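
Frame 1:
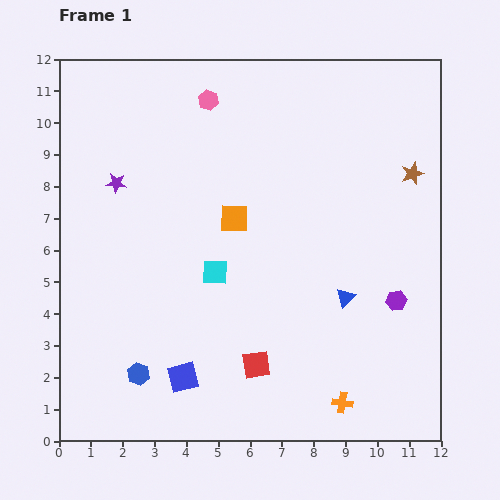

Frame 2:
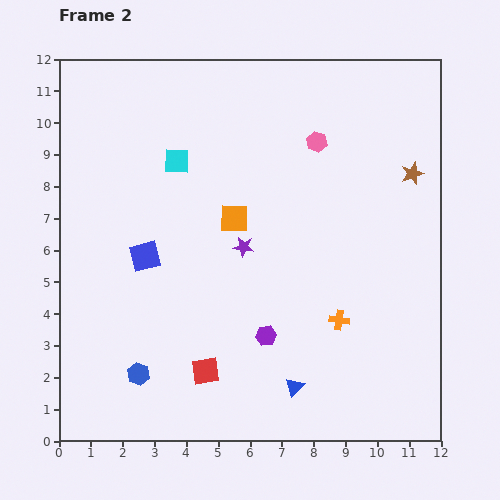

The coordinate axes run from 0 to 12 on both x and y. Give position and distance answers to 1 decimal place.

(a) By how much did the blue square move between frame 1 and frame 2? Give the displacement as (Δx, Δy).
(-1.2, 3.8)

The blue square was at (3.9, 2.0) in frame 1 and (2.7, 5.8) in frame 2.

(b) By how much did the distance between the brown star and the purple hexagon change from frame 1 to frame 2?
+2.9

Distance in frame 1: 4.0. Distance in frame 2: 6.9.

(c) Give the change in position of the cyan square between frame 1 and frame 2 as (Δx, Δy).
(-1.2, 3.5)

The cyan square was at (4.9, 5.3) in frame 1 and (3.7, 8.8) in frame 2.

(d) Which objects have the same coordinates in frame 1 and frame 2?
the orange square, the blue hexagon, the brown star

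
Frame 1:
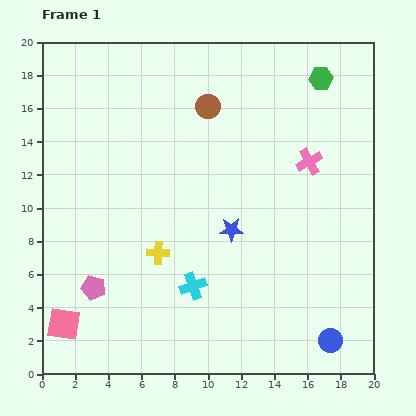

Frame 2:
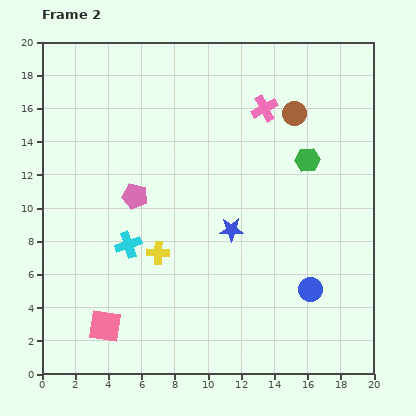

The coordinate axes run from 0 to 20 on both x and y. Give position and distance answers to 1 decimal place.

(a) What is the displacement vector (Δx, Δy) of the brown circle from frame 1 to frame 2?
(5.2, -0.4)

The brown circle was at (10.0, 16.1) in frame 1 and (15.2, 15.7) in frame 2.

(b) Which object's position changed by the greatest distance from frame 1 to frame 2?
the pink pentagon

(moved 6.0; next 5.2)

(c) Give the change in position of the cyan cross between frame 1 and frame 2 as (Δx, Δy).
(-3.9, 2.5)

The cyan cross was at (9.1, 5.3) in frame 1 and (5.2, 7.8) in frame 2.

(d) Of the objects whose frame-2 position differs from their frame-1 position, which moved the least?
the pink square

(moved 2.5)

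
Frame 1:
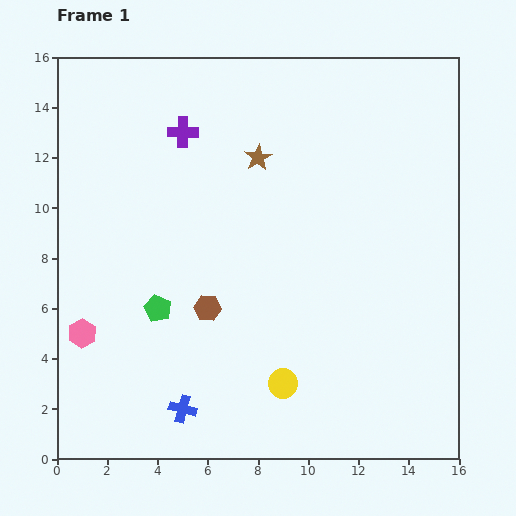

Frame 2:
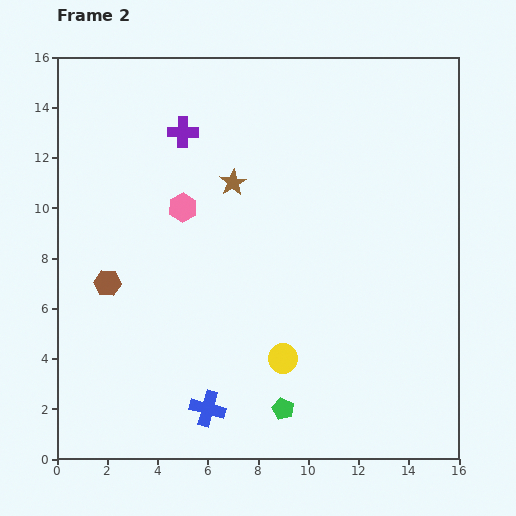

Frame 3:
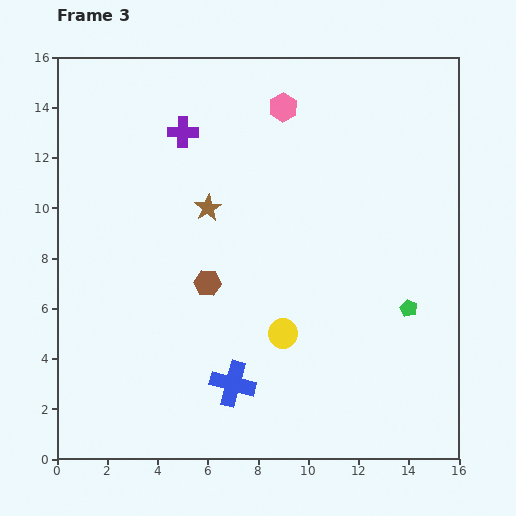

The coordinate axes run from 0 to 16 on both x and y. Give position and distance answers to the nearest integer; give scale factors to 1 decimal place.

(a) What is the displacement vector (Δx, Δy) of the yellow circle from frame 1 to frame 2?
(0, 1)

The yellow circle was at (9, 3) in frame 1 and (9, 4) in frame 2.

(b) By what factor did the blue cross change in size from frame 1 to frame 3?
1.6×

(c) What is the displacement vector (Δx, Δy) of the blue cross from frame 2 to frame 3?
(1, 1)

The blue cross was at (6, 2) in frame 2 and (7, 3) in frame 3.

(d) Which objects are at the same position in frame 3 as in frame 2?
the purple cross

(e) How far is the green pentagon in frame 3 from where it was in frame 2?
6

The green pentagon moved from (9, 2) to (14, 6), a distance of √(5² + 4²) ≈ 6.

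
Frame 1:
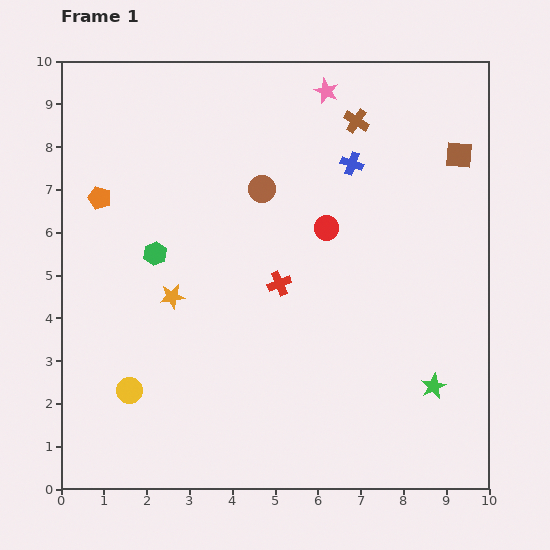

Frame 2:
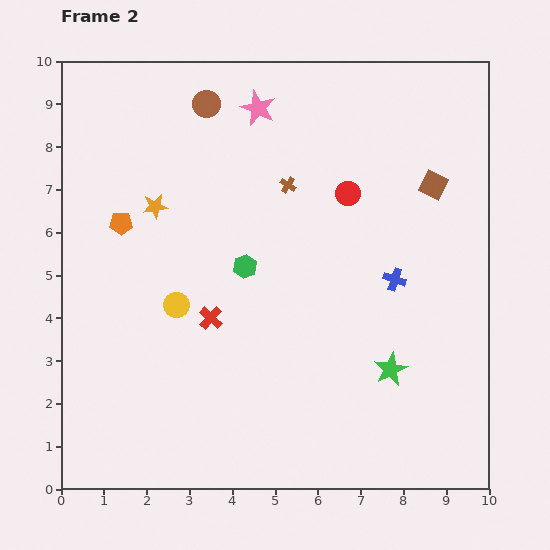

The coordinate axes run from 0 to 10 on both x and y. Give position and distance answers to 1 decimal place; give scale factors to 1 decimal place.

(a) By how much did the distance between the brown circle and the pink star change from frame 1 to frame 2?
-1.5

Distance in frame 1: 2.7. Distance in frame 2: 1.2.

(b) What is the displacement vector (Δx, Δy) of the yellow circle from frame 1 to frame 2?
(1.1, 2.0)

The yellow circle was at (1.6, 2.3) in frame 1 and (2.7, 4.3) in frame 2.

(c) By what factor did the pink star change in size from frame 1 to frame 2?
1.4×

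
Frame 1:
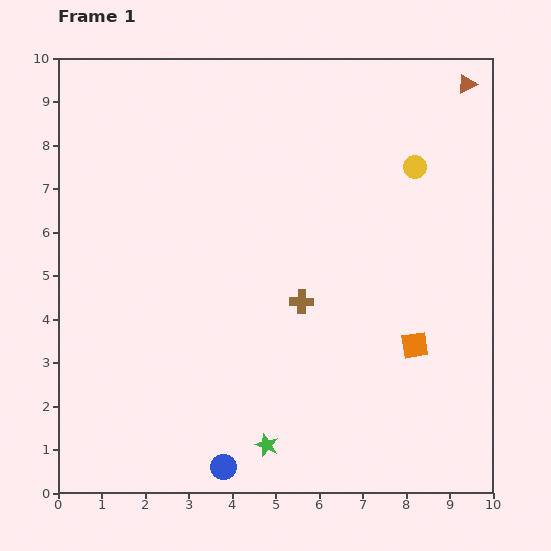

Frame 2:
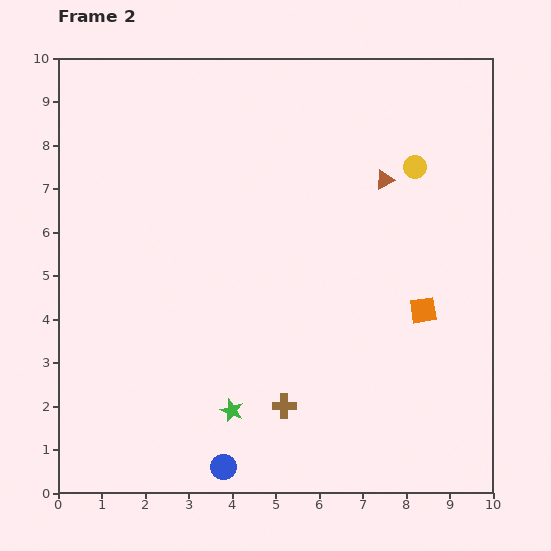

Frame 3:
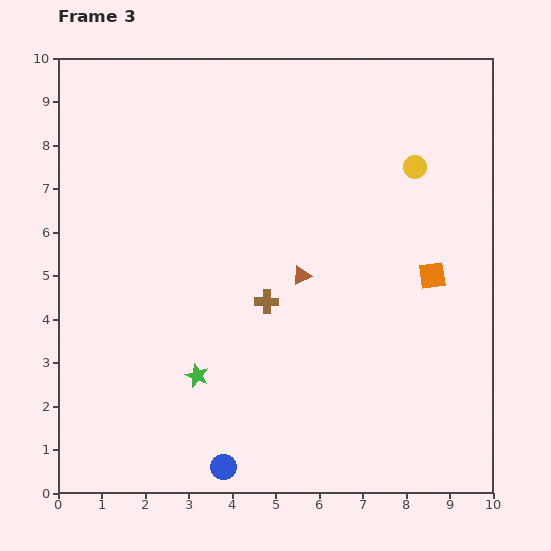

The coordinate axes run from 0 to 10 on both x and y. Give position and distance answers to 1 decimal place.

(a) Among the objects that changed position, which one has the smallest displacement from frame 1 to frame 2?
the orange square

(moved 0.8)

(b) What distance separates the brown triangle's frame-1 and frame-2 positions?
2.9

The brown triangle moved from (9.4, 9.4) to (7.5, 7.2), a distance of √(1.9² + 2.2²) ≈ 2.9.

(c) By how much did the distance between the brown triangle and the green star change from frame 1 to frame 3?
-6.2

Distance in frame 1: 9.5. Distance in frame 3: 3.3.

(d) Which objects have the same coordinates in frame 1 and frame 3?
the blue circle, the yellow circle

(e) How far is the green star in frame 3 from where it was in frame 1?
2.3

The green star moved from (4.8, 1.1) to (3.2, 2.7), a distance of √(1.6² + 1.6²) ≈ 2.3.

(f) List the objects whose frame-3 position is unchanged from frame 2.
the blue circle, the yellow circle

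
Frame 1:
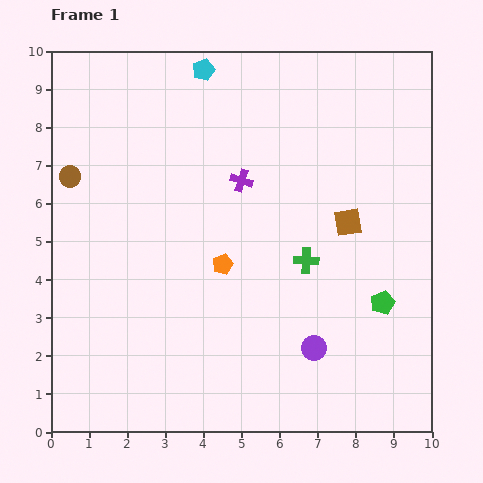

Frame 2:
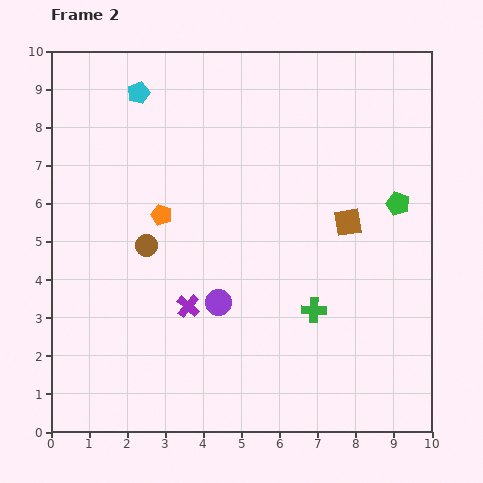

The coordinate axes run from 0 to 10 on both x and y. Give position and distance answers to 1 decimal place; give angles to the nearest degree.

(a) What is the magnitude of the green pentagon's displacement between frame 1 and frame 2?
2.6

The green pentagon moved from (8.7, 3.4) to (9.1, 6.0), a distance of √(0.4² + 2.6²) ≈ 2.6.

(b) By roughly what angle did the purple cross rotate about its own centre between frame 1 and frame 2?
24° clockwise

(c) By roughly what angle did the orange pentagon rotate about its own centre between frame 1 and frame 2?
30° counter-clockwise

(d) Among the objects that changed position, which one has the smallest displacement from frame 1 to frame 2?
the green cross

(moved 1.3)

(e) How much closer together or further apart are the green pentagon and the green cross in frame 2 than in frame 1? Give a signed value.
+1.3

Distance in frame 1: 2.3. Distance in frame 2: 3.6.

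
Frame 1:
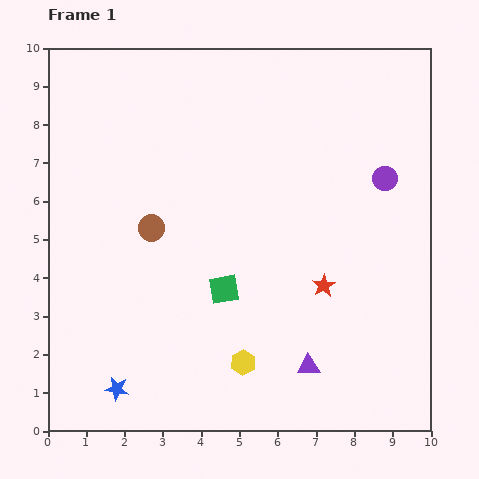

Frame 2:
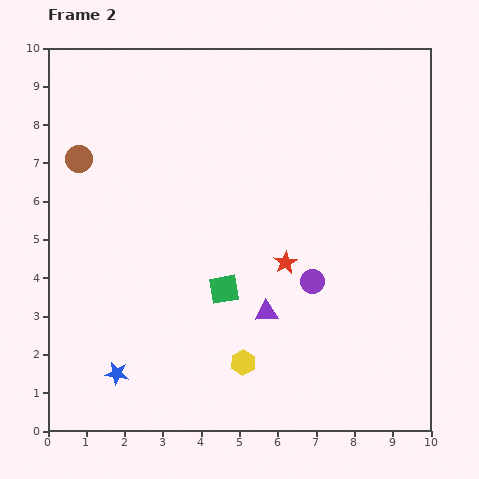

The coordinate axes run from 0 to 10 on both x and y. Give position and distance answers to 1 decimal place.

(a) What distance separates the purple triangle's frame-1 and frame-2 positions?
1.8

The purple triangle moved from (6.8, 1.7) to (5.7, 3.1), a distance of √(1.1² + 1.4²) ≈ 1.8.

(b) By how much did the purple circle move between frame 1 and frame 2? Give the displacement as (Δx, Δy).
(-1.9, -2.7)

The purple circle was at (8.8, 6.6) in frame 1 and (6.9, 3.9) in frame 2.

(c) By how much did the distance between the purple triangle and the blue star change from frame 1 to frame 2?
-0.8

Distance in frame 1: 5.0. Distance in frame 2: 4.2.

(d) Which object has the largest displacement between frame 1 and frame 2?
the purple circle

(moved 3.3; next 2.6)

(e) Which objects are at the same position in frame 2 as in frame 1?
the yellow hexagon, the green square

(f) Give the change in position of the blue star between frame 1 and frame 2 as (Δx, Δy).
(0.0, 0.4)

The blue star was at (1.8, 1.1) in frame 1 and (1.8, 1.5) in frame 2.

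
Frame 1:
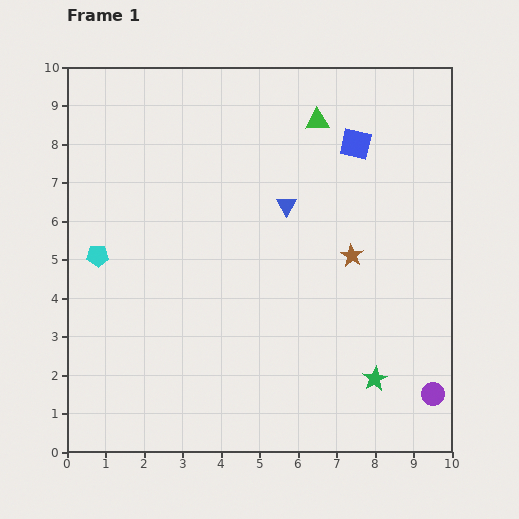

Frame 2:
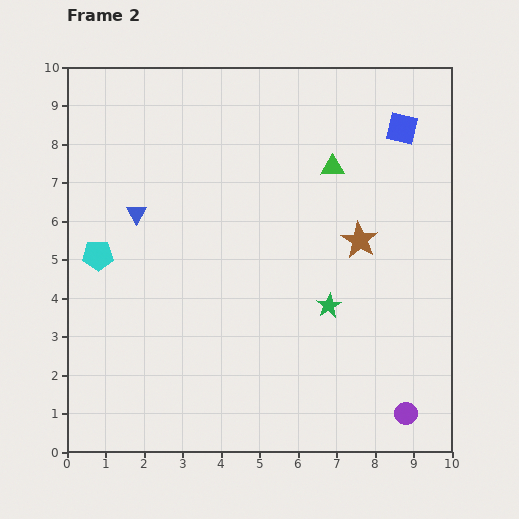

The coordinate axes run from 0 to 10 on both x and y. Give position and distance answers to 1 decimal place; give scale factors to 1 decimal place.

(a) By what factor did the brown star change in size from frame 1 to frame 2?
1.6×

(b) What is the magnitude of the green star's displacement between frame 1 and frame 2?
2.2

The green star moved from (8.0, 1.9) to (6.8, 3.8), a distance of √(1.2² + 1.9²) ≈ 2.2.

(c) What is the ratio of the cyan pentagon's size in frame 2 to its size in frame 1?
1.4×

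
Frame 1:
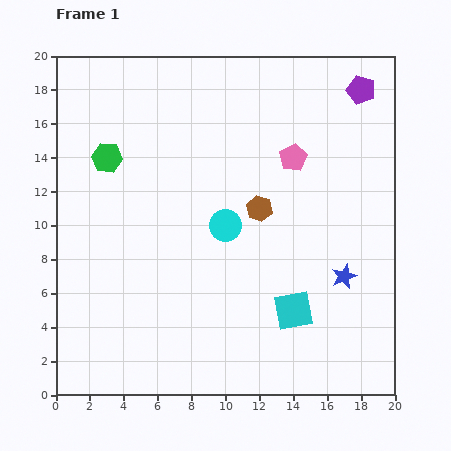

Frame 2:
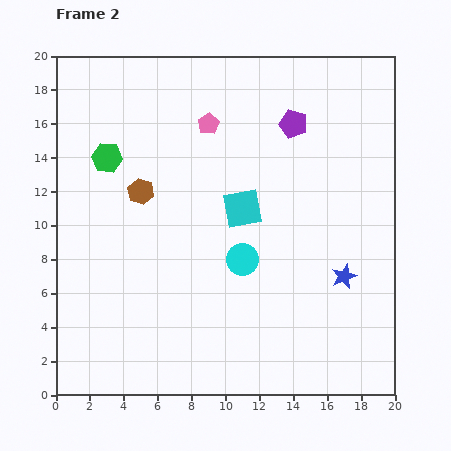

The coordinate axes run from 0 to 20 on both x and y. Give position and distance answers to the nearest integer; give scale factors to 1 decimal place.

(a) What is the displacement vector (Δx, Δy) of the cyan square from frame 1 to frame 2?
(-3, 6)

The cyan square was at (14, 5) in frame 1 and (11, 11) in frame 2.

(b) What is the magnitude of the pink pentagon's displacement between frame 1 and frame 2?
5

The pink pentagon moved from (14, 14) to (9, 16), a distance of √(5² + 2²) ≈ 5.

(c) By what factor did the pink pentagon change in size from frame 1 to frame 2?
0.8×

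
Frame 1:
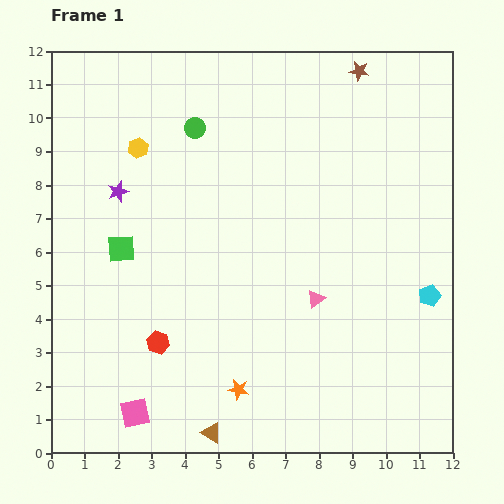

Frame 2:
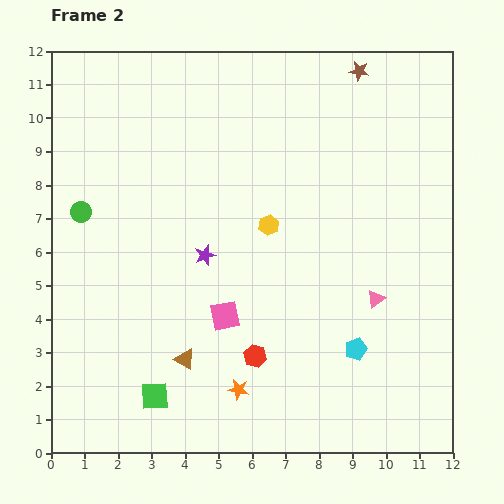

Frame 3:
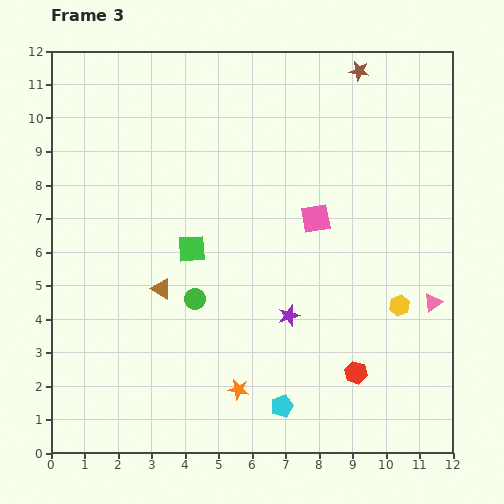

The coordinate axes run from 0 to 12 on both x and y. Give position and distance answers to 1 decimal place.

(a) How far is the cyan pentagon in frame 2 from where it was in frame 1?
2.7

The cyan pentagon moved from (11.3, 4.7) to (9.1, 3.1), a distance of √(2.2² + 1.6²) ≈ 2.7.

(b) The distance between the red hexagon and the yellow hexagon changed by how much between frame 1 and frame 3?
-3.4

Distance in frame 1: 5.8. Distance in frame 3: 2.4.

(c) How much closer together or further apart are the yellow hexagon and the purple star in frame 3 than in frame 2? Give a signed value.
+1.2

Distance in frame 2: 2.1. Distance in frame 3: 3.3.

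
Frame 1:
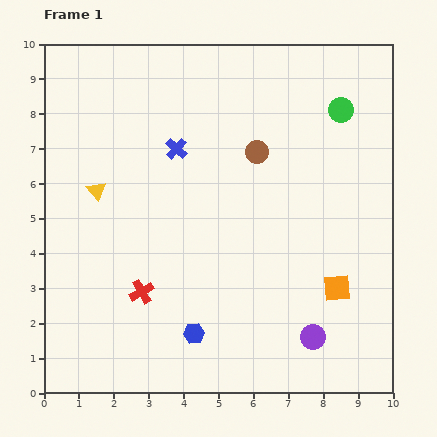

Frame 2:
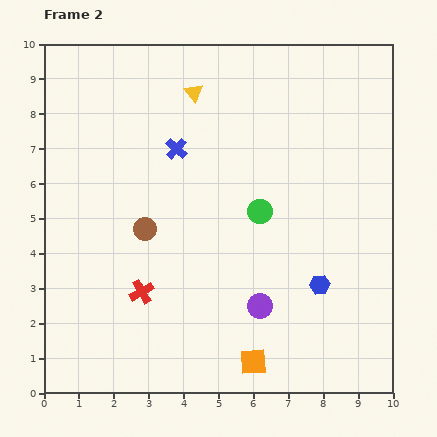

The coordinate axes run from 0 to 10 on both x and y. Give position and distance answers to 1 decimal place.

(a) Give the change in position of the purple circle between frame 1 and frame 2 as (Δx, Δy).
(-1.5, 0.9)

The purple circle was at (7.7, 1.6) in frame 1 and (6.2, 2.5) in frame 2.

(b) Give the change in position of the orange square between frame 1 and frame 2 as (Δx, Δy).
(-2.4, -2.1)

The orange square was at (8.4, 3.0) in frame 1 and (6.0, 0.9) in frame 2.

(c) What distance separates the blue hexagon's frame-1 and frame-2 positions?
3.9

The blue hexagon moved from (4.3, 1.7) to (7.9, 3.1), a distance of √(3.6² + 1.4²) ≈ 3.9.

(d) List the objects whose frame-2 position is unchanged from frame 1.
the red cross, the blue cross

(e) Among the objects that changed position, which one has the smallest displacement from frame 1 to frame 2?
the purple circle

(moved 1.7)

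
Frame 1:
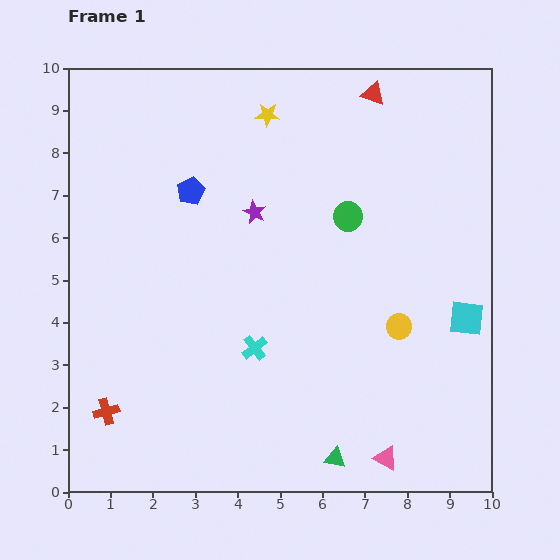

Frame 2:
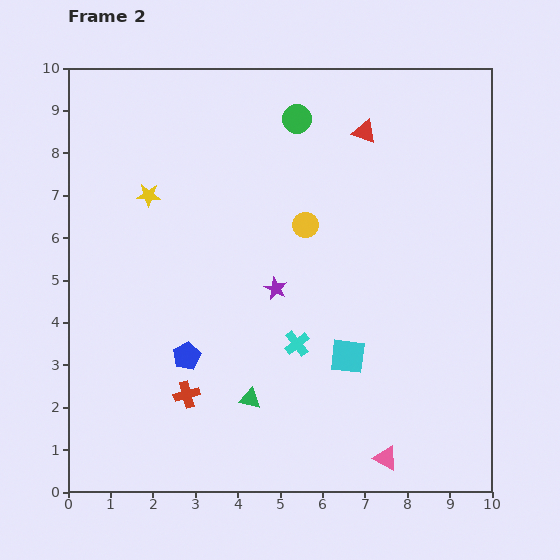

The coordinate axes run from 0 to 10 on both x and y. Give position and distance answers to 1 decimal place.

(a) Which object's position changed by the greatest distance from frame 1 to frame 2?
the blue pentagon

(moved 3.9; next 3.4)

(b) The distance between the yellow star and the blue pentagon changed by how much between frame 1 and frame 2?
+1.4

Distance in frame 1: 2.5. Distance in frame 2: 3.9.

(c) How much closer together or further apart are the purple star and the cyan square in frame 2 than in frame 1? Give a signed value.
-3.3

Distance in frame 1: 5.6. Distance in frame 2: 2.3.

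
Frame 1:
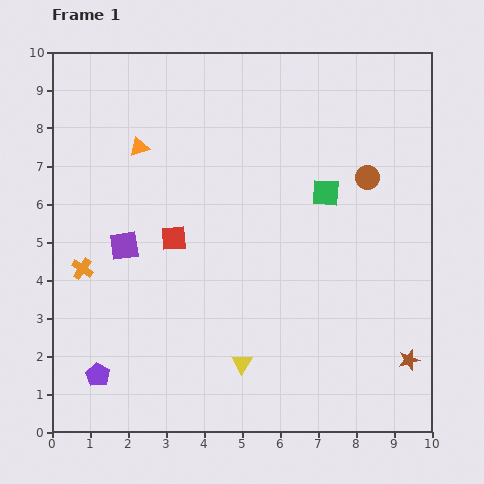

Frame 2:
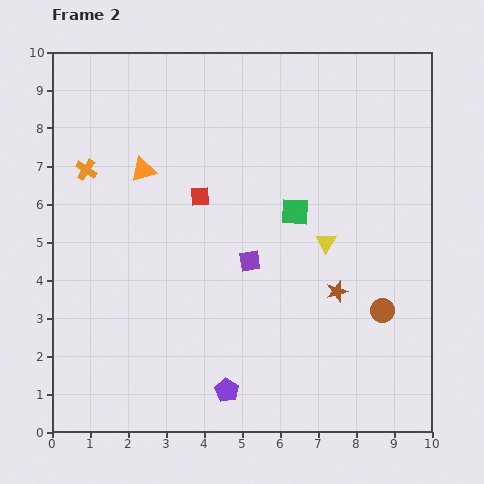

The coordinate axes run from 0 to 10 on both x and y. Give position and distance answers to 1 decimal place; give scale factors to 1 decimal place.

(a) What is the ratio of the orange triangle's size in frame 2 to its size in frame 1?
1.3×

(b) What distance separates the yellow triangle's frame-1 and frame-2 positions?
3.9

The yellow triangle moved from (5.0, 1.8) to (7.2, 5.0), a distance of √(2.2² + 3.2²) ≈ 3.9.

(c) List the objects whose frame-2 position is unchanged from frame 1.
none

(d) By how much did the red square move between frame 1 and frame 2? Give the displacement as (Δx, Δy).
(0.7, 1.1)

The red square was at (3.2, 5.1) in frame 1 and (3.9, 6.2) in frame 2.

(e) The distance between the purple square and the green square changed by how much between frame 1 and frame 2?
-3.7

Distance in frame 1: 5.5. Distance in frame 2: 1.8.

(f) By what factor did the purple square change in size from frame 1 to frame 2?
0.7×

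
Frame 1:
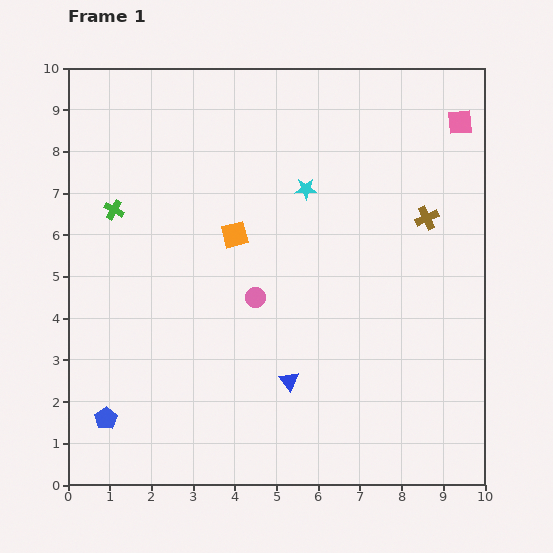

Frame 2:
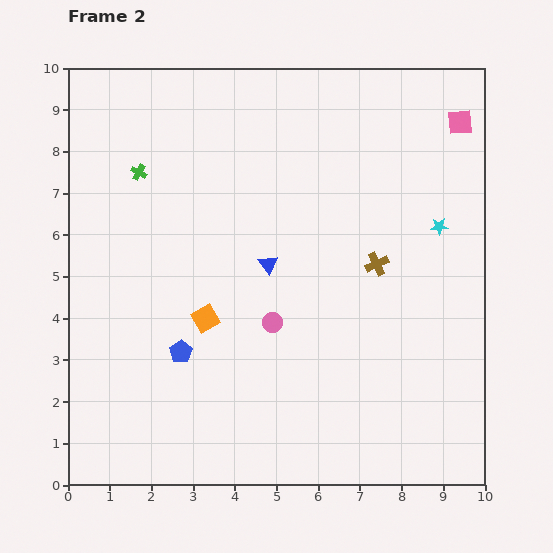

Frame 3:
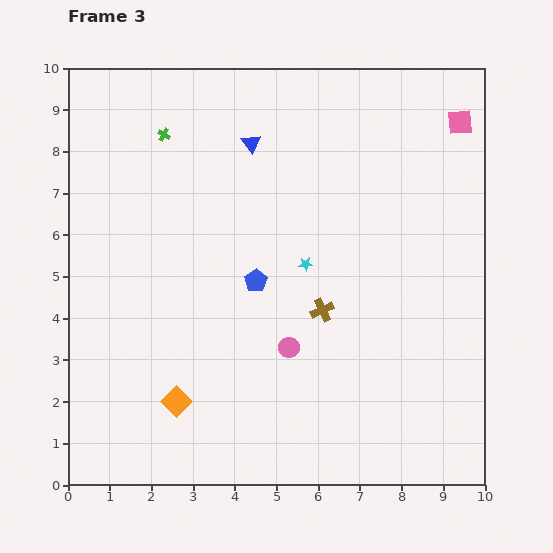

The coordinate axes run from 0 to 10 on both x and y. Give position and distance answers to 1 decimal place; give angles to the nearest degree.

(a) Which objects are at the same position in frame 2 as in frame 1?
the pink square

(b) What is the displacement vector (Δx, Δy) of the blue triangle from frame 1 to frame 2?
(-0.5, 2.8)

The blue triangle was at (5.3, 2.5) in frame 1 and (4.8, 5.3) in frame 2.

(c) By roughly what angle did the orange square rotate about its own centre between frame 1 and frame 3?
31° counter-clockwise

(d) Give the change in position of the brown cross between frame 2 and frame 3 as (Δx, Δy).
(-1.3, -1.1)

The brown cross was at (7.4, 5.3) in frame 2 and (6.1, 4.2) in frame 3.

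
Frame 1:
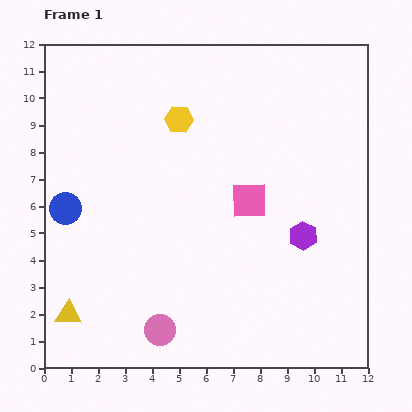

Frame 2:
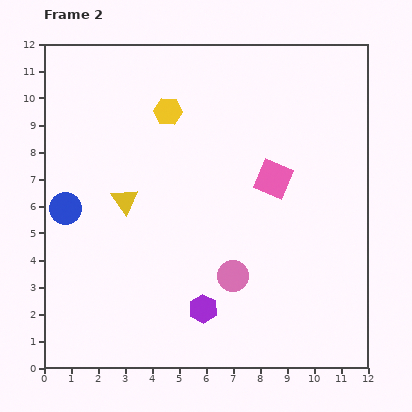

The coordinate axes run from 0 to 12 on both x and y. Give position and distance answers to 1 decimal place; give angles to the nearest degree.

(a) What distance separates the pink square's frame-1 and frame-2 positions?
1.2

The pink square moved from (7.6, 6.2) to (8.5, 7.0), a distance of √(0.9² + 0.8²) ≈ 1.2.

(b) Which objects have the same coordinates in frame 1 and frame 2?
the blue circle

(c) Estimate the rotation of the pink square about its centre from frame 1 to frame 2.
24° clockwise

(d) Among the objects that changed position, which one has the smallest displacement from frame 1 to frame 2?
the yellow hexagon

(moved 0.5)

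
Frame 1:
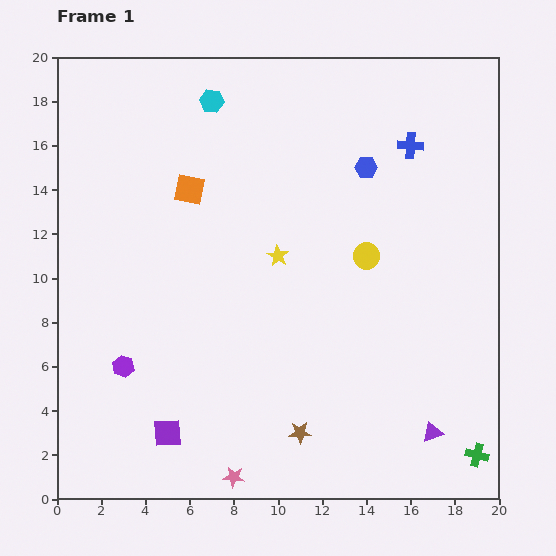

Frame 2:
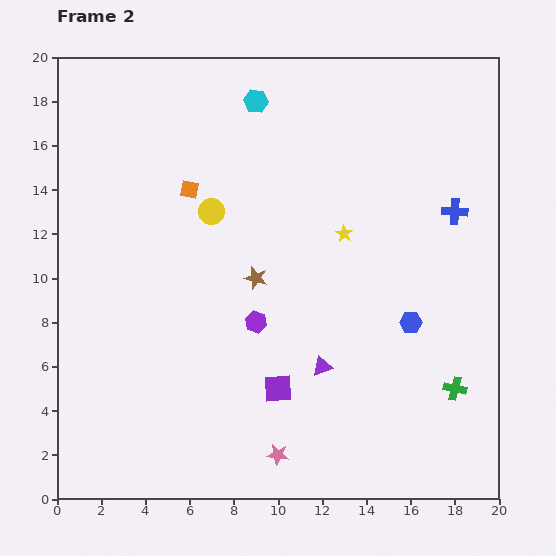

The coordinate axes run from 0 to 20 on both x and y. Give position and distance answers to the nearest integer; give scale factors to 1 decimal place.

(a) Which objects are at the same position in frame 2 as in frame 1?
the orange square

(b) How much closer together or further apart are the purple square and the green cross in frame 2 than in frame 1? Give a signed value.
-6

Distance in frame 1: 14. Distance in frame 2: 8.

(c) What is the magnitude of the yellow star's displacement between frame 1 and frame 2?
3

The yellow star moved from (10, 11) to (13, 12), a distance of √(3² + 1²) ≈ 3.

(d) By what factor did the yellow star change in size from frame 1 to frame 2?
0.8×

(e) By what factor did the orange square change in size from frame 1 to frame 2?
0.6×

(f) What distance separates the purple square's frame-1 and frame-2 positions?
5

The purple square moved from (5, 3) to (10, 5), a distance of √(5² + 2²) ≈ 5.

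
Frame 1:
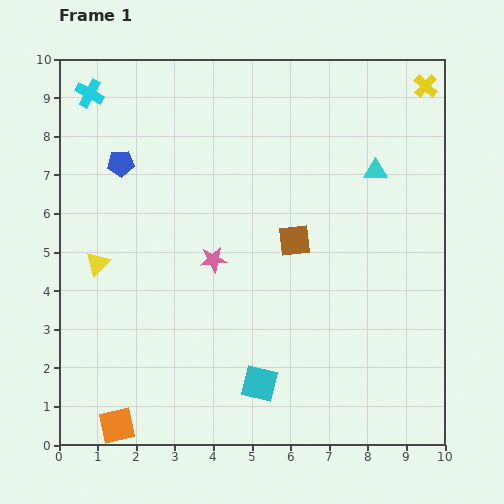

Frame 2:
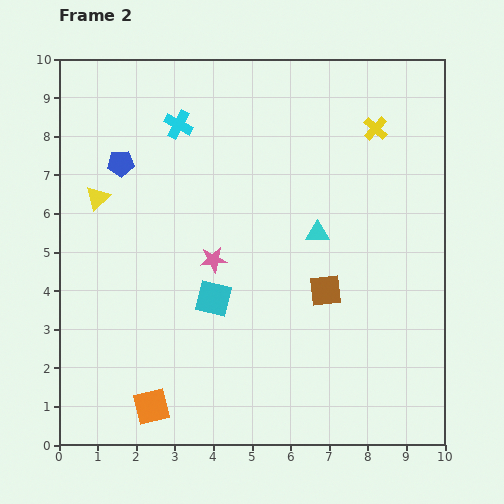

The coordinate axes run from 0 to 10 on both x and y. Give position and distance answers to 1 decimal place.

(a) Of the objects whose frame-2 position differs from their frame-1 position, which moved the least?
the orange square

(moved 1.0)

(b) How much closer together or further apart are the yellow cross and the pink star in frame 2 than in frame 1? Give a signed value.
-1.7

Distance in frame 1: 7.1. Distance in frame 2: 5.4.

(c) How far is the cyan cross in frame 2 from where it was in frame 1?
2.4

The cyan cross moved from (0.8, 9.1) to (3.1, 8.3), a distance of √(2.3² + 0.8²) ≈ 2.4.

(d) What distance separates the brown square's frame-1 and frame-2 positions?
1.5

The brown square moved from (6.1, 5.3) to (6.9, 4.0), a distance of √(0.8² + 1.3²) ≈ 1.5.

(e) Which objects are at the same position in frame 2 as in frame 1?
the blue pentagon, the pink star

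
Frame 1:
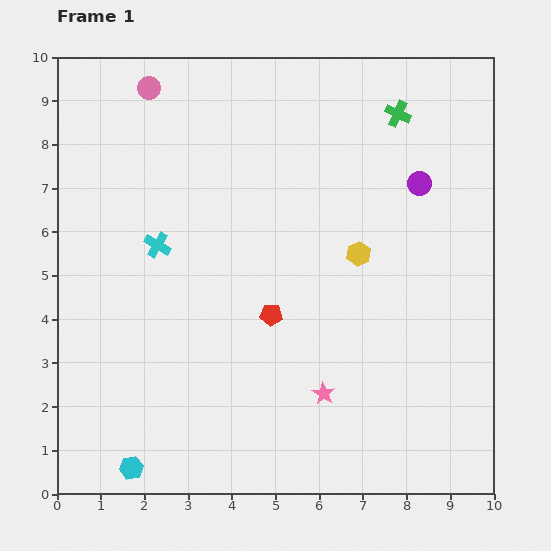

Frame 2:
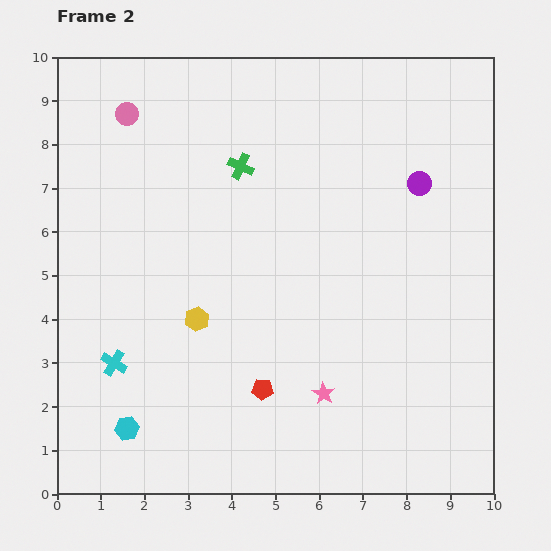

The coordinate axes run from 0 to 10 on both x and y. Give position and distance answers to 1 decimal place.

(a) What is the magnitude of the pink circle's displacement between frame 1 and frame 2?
0.8

The pink circle moved from (2.1, 9.3) to (1.6, 8.7), a distance of √(0.5² + 0.6²) ≈ 0.8.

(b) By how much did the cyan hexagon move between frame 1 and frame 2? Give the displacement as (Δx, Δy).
(-0.1, 0.9)

The cyan hexagon was at (1.7, 0.6) in frame 1 and (1.6, 1.5) in frame 2.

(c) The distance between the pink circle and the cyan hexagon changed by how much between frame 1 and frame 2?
-1.5

Distance in frame 1: 8.7. Distance in frame 2: 7.2.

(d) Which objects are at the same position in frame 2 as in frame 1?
the pink star, the purple circle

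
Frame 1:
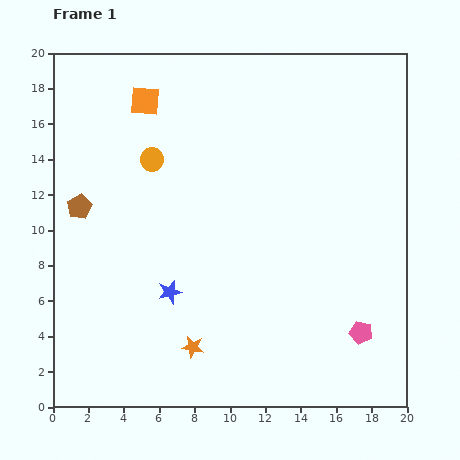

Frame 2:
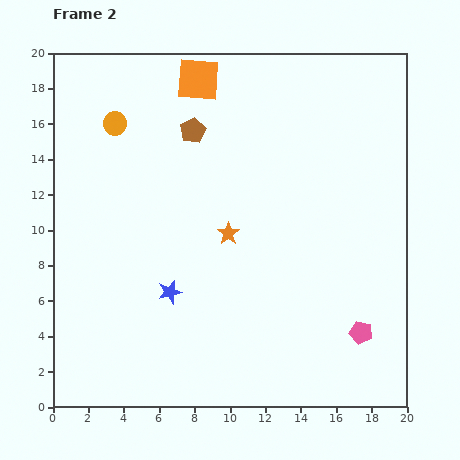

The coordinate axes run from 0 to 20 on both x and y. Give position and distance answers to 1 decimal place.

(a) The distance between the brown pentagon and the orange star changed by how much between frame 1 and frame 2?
-4.1

Distance in frame 1: 10.2. Distance in frame 2: 6.1.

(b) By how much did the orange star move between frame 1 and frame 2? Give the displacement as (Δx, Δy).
(2.0, 6.4)

The orange star was at (7.9, 3.4) in frame 1 and (9.9, 9.8) in frame 2.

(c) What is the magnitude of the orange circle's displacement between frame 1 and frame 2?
2.9

The orange circle moved from (5.6, 14.0) to (3.5, 16.0), a distance of √(2.1² + 2.0²) ≈ 2.9.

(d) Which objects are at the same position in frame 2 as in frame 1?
the blue star, the pink pentagon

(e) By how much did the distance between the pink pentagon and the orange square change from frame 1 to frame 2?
-0.9

Distance in frame 1: 17.9. Distance in frame 2: 17.0.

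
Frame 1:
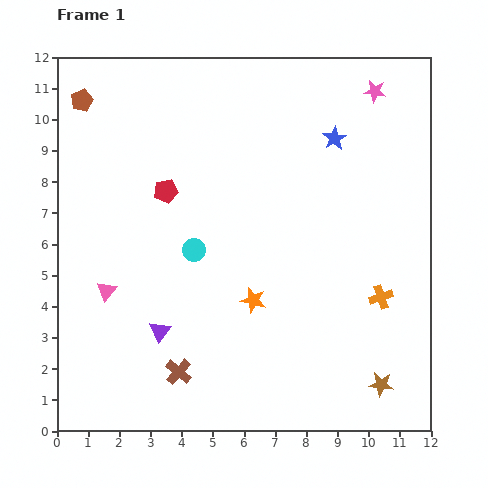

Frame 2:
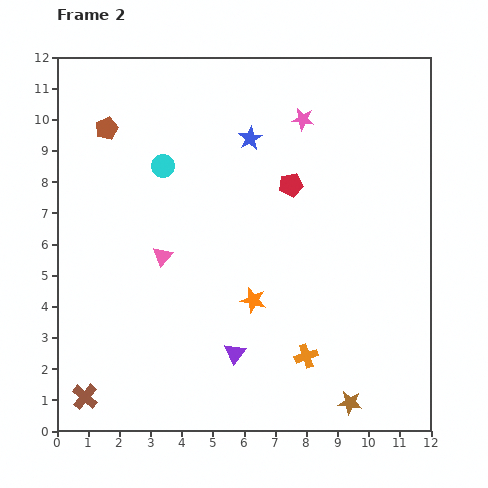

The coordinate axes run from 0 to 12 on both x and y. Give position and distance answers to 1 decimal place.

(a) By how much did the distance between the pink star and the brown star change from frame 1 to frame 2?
-0.2

Distance in frame 1: 9.4. Distance in frame 2: 9.2.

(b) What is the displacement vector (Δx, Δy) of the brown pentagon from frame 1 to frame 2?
(0.8, -0.9)

The brown pentagon was at (0.8, 10.6) in frame 1 and (1.6, 9.7) in frame 2.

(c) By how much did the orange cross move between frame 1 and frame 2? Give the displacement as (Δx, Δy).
(-2.4, -1.9)

The orange cross was at (10.4, 4.3) in frame 1 and (8.0, 2.4) in frame 2.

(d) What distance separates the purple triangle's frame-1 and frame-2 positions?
2.5

The purple triangle moved from (3.3, 3.2) to (5.7, 2.5), a distance of √(2.4² + 0.7²) ≈ 2.5.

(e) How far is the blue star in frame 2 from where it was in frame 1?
2.7

The blue star moved from (8.9, 9.4) to (6.2, 9.4), a distance of √(2.7² + 0.0²) ≈ 2.7.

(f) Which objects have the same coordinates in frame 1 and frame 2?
the orange star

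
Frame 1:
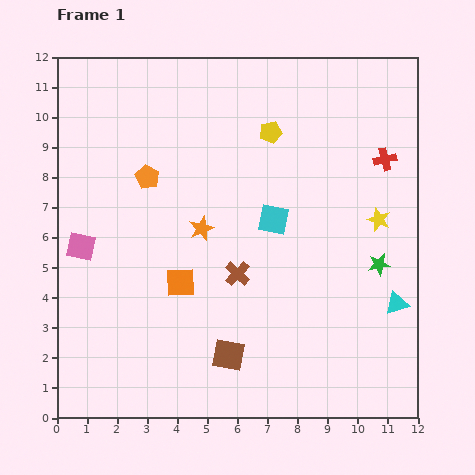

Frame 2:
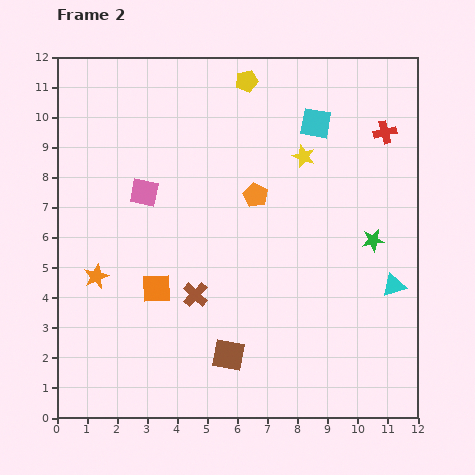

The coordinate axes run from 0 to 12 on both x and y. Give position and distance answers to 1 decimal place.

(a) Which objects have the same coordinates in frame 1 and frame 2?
the brown square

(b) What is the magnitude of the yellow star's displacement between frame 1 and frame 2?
3.3

The yellow star moved from (10.7, 6.6) to (8.2, 8.7), a distance of √(2.5² + 2.1²) ≈ 3.3.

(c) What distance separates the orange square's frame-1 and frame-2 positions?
0.8

The orange square moved from (4.1, 4.5) to (3.3, 4.3), a distance of √(0.8² + 0.2²) ≈ 0.8.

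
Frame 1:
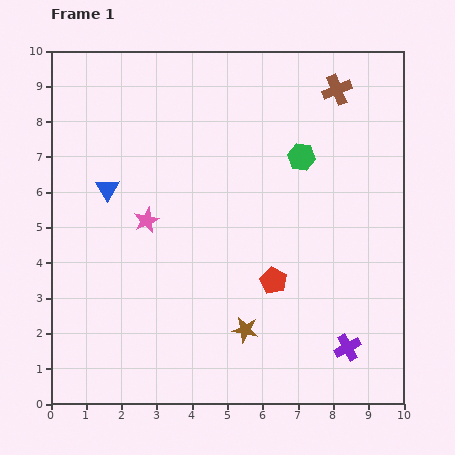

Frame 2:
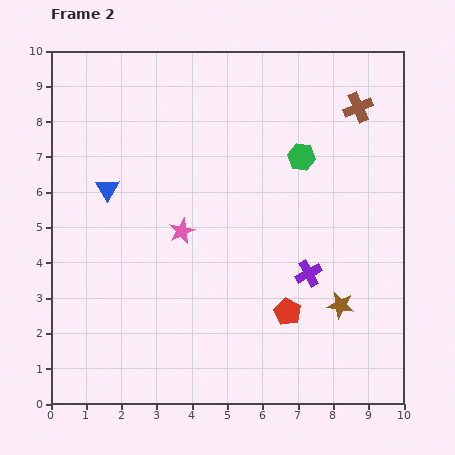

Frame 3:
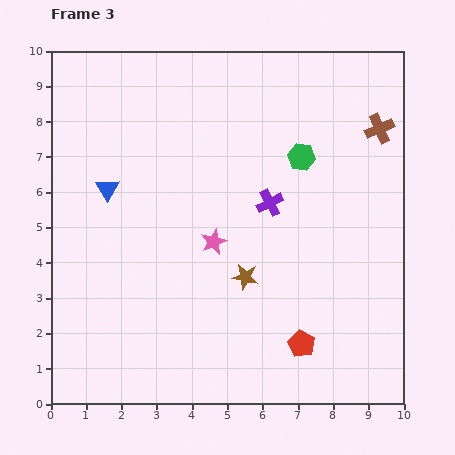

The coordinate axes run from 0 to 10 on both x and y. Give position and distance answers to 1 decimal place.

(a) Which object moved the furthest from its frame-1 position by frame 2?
the brown star

(moved 2.8; next 2.4)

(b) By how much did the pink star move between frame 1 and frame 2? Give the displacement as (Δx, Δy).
(1.0, -0.3)

The pink star was at (2.7, 5.2) in frame 1 and (3.7, 4.9) in frame 2.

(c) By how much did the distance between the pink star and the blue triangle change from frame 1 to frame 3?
+2.0

Distance in frame 1: 1.4. Distance in frame 3: 3.4.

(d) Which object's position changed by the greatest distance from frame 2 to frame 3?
the brown star

(moved 2.8; next 2.3)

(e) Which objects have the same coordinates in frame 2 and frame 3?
the green hexagon, the blue triangle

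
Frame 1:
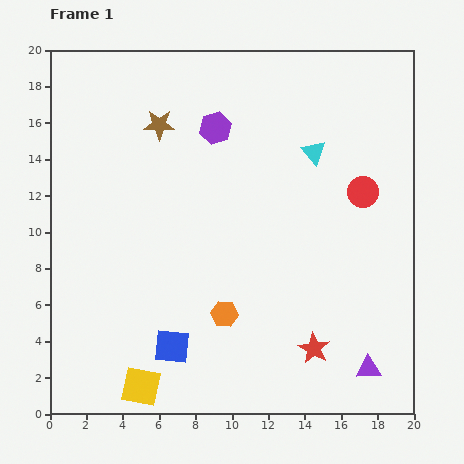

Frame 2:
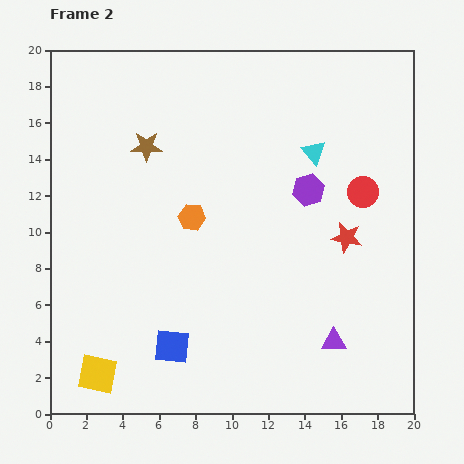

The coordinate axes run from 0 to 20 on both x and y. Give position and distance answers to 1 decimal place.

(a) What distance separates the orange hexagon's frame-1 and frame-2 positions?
5.6

The orange hexagon moved from (9.6, 5.5) to (7.8, 10.8), a distance of √(1.8² + 5.3²) ≈ 5.6.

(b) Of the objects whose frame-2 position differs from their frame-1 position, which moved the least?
the brown star

(moved 1.4)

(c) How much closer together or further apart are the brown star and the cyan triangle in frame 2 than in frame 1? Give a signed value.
+0.6

Distance in frame 1: 8.6. Distance in frame 2: 9.2.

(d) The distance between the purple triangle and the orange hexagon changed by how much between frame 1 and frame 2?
+1.8

Distance in frame 1: 8.5. Distance in frame 2: 10.3.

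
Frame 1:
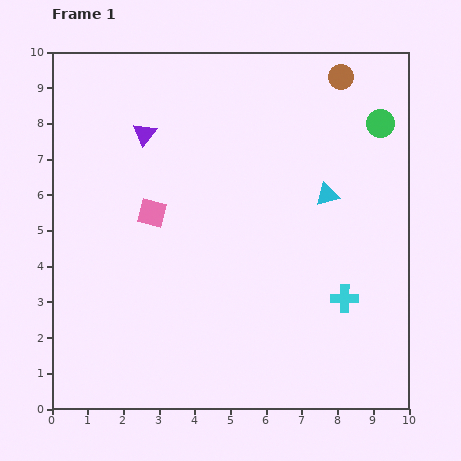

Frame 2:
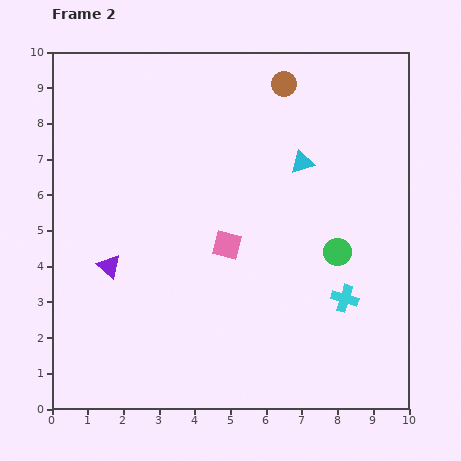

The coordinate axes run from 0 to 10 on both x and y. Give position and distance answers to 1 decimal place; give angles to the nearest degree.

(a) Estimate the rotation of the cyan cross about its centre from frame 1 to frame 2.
17° clockwise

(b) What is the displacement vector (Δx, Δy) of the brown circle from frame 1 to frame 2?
(-1.6, -0.2)

The brown circle was at (8.1, 9.3) in frame 1 and (6.5, 9.1) in frame 2.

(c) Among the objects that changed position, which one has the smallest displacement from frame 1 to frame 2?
the cyan triangle

(moved 1.1)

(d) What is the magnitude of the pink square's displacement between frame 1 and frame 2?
2.3

The pink square moved from (2.8, 5.5) to (4.9, 4.6), a distance of √(2.1² + 0.9²) ≈ 2.3.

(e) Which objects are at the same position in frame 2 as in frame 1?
the cyan cross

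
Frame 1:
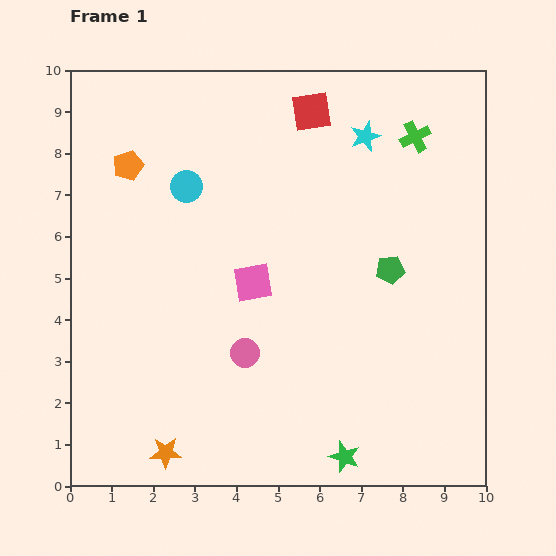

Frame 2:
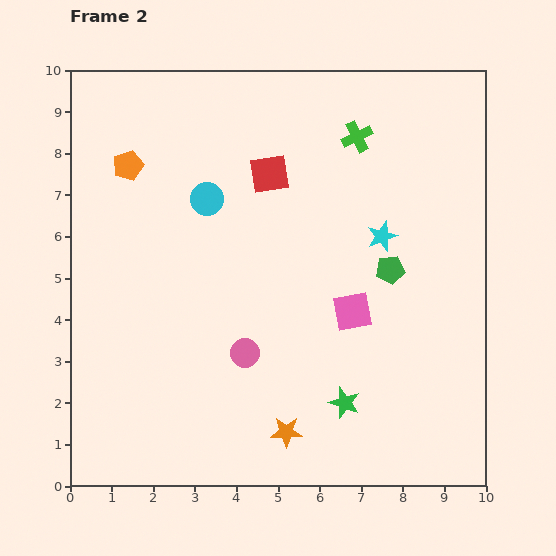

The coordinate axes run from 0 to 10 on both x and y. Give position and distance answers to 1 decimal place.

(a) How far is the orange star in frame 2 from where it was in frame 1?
2.9

The orange star moved from (2.3, 0.8) to (5.2, 1.3), a distance of √(2.9² + 0.5²) ≈ 2.9.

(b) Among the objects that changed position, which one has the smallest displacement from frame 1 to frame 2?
the cyan circle

(moved 0.6)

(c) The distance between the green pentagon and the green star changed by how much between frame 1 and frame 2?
-1.2

Distance in frame 1: 4.6. Distance in frame 2: 3.4.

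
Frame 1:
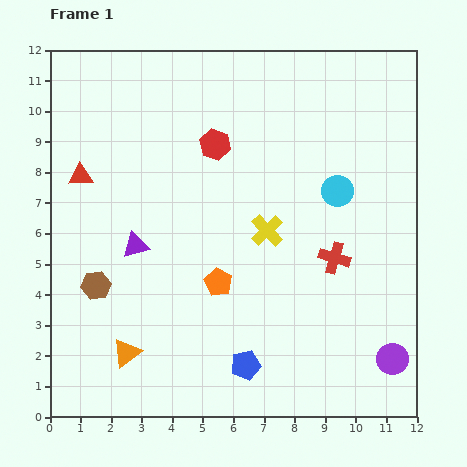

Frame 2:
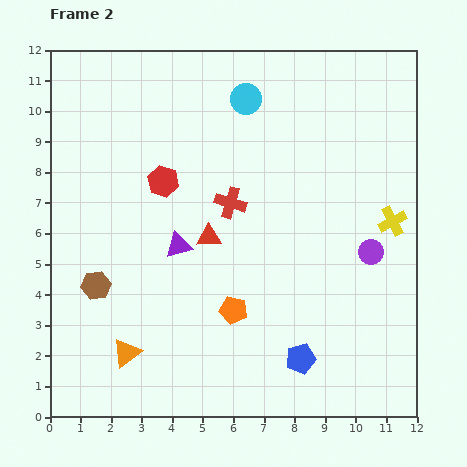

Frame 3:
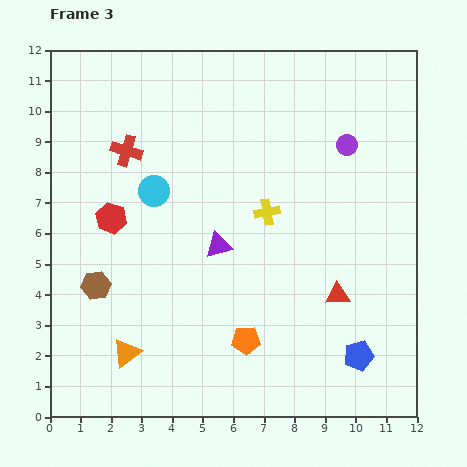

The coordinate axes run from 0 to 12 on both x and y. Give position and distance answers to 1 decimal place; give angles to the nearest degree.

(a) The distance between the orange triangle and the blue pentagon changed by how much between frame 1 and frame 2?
+1.8

Distance in frame 1: 3.9. Distance in frame 2: 5.7.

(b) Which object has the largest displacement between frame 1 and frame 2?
the red triangle

(moved 4.7; next 4.2)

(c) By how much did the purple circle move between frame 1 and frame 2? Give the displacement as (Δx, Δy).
(-0.7, 3.5)

The purple circle was at (11.2, 1.9) in frame 1 and (10.5, 5.4) in frame 2.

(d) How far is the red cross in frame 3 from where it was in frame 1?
7.6

The red cross moved from (9.3, 5.2) to (2.5, 8.7), a distance of √(6.8² + 3.5²) ≈ 7.6.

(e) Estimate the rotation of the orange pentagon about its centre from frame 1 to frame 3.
31° counter-clockwise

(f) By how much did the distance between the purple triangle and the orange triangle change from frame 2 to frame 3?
+0.7

Distance in frame 2: 3.9. Distance in frame 3: 4.6.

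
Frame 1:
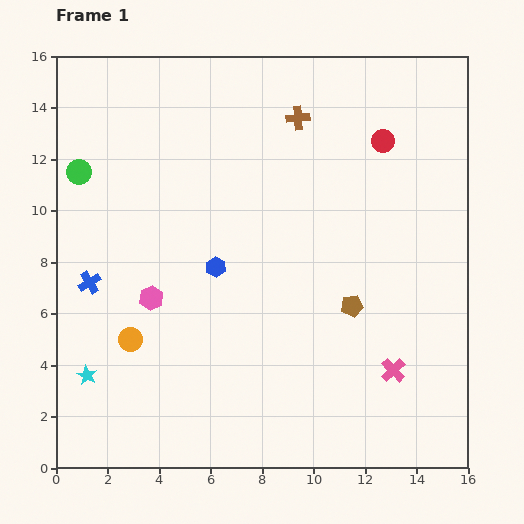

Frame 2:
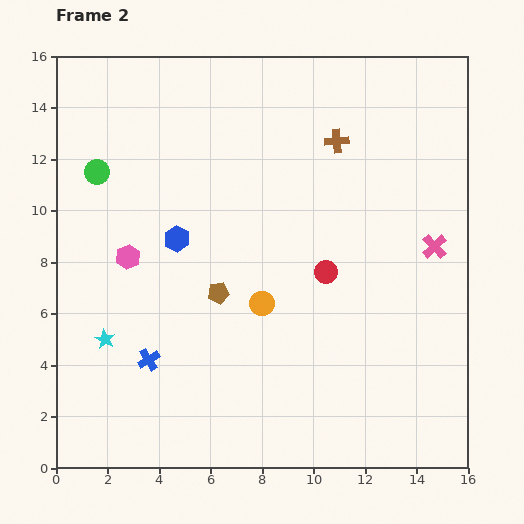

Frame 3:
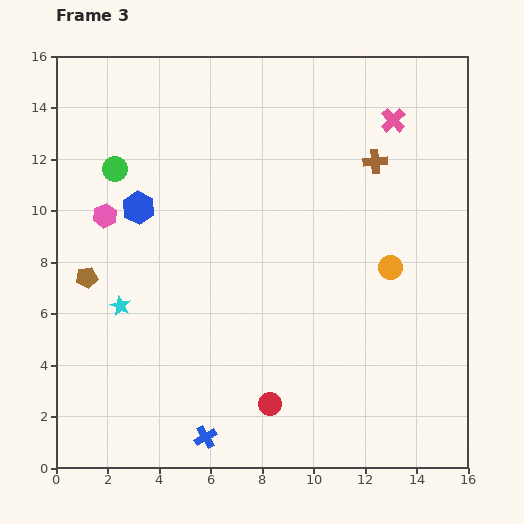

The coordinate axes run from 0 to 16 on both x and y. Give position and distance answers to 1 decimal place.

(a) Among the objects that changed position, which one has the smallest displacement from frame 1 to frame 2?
the green circle

(moved 0.7)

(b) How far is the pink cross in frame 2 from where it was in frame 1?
5.1

The pink cross moved from (13.1, 3.8) to (14.7, 8.6), a distance of √(1.6² + 4.8²) ≈ 5.1.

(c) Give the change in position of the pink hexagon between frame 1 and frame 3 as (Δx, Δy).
(-1.8, 3.2)

The pink hexagon was at (3.7, 6.6) in frame 1 and (1.9, 9.8) in frame 3.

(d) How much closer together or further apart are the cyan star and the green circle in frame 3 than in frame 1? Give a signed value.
-2.6

Distance in frame 1: 7.9. Distance in frame 3: 5.3.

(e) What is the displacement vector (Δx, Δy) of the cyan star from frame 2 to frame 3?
(0.6, 1.3)

The cyan star was at (1.9, 5.0) in frame 2 and (2.5, 6.3) in frame 3.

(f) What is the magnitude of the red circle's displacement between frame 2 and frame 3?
5.6

The red circle moved from (10.5, 7.6) to (8.3, 2.5), a distance of √(2.2² + 5.1²) ≈ 5.6.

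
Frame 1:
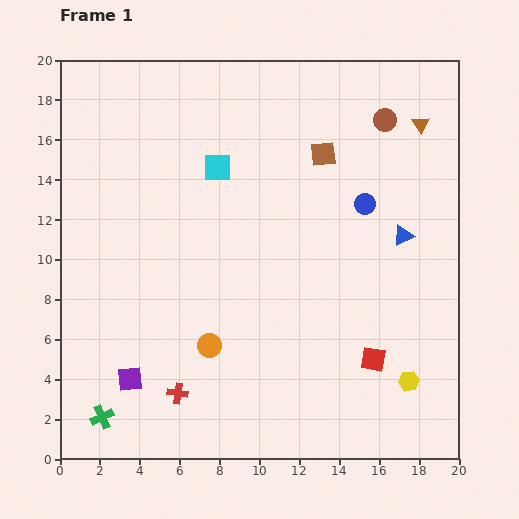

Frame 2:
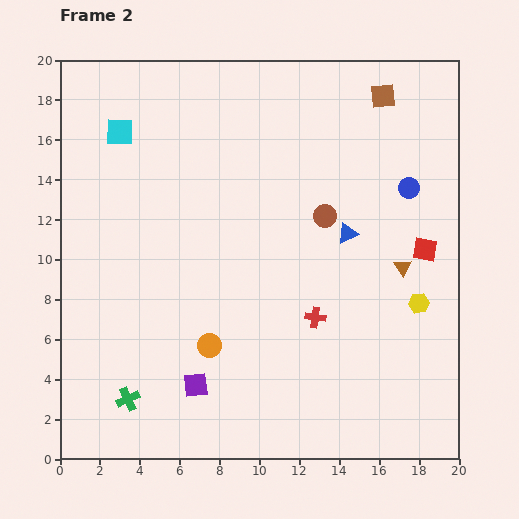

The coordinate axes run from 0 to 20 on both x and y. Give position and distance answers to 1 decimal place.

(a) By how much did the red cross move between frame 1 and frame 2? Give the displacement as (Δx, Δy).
(6.9, 3.8)

The red cross was at (5.9, 3.3) in frame 1 and (12.8, 7.1) in frame 2.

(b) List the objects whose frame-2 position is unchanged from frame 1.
the orange circle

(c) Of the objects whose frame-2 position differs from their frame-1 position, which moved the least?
the green cross

(moved 1.6)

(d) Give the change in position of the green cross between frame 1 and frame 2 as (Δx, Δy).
(1.3, 0.9)

The green cross was at (2.1, 2.1) in frame 1 and (3.4, 3.0) in frame 2.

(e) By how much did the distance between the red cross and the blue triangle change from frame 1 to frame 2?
-9.3

Distance in frame 1: 13.8. Distance in frame 2: 4.5.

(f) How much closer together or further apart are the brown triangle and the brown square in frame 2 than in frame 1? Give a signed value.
+3.6

Distance in frame 1: 5.1. Distance in frame 2: 8.7.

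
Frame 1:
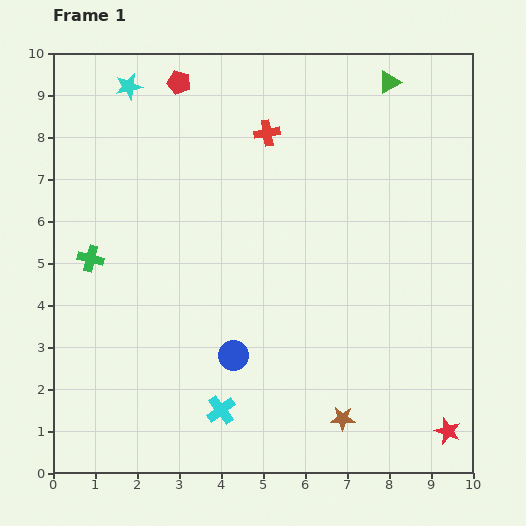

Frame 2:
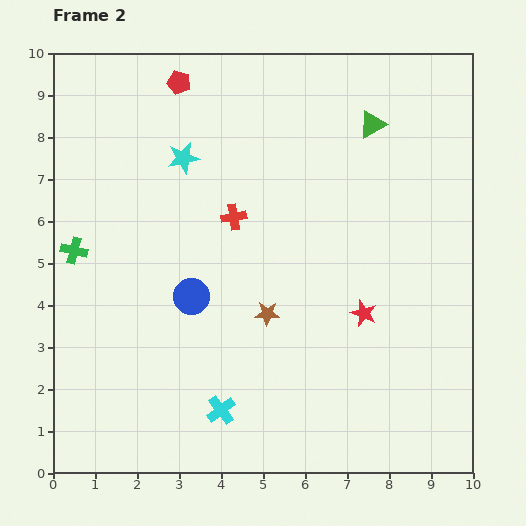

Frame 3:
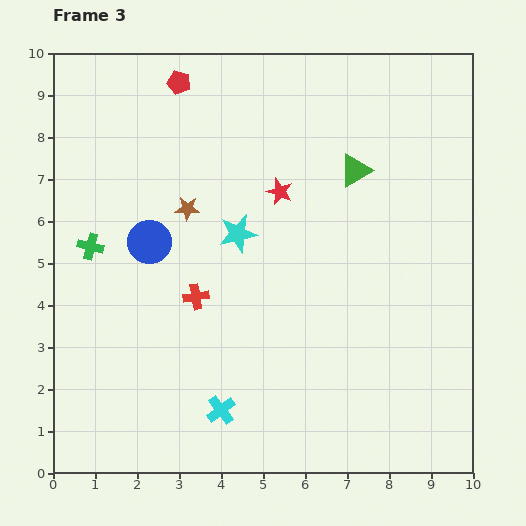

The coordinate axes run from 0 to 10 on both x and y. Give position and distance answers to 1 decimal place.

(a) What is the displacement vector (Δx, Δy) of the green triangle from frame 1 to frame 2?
(-0.4, -1.0)

The green triangle was at (8.0, 9.3) in frame 1 and (7.6, 8.3) in frame 2.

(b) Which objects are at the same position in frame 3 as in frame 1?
the cyan cross, the red pentagon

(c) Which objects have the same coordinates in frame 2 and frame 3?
the cyan cross, the red pentagon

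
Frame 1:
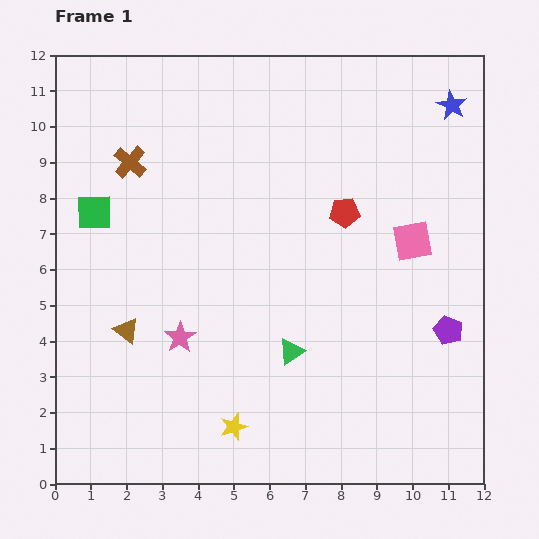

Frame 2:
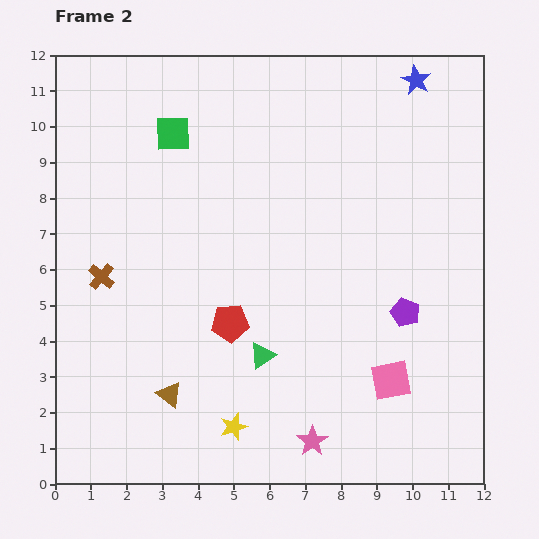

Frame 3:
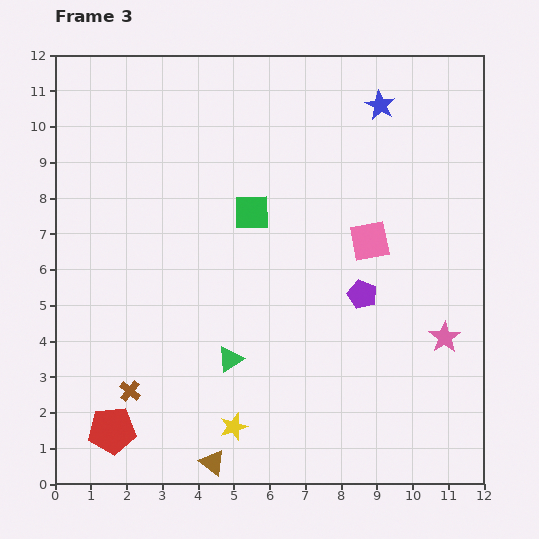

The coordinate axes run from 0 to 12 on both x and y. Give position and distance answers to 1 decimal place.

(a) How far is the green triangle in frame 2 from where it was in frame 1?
0.8

The green triangle moved from (6.6, 3.7) to (5.8, 3.6), a distance of √(0.8² + 0.1²) ≈ 0.8.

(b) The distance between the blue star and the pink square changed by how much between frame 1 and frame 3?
-0.2

Distance in frame 1: 4.0. Distance in frame 3: 3.8.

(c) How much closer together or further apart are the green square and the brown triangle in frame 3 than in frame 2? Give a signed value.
-0.2

Distance in frame 2: 7.3. Distance in frame 3: 7.1.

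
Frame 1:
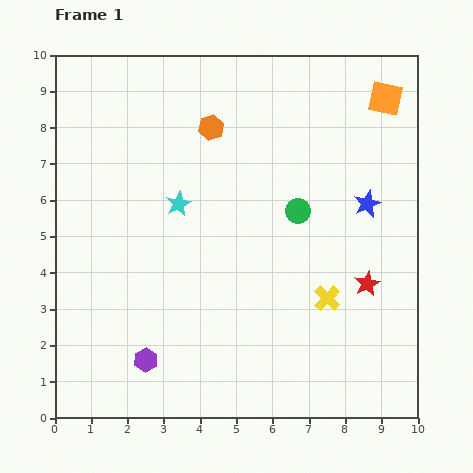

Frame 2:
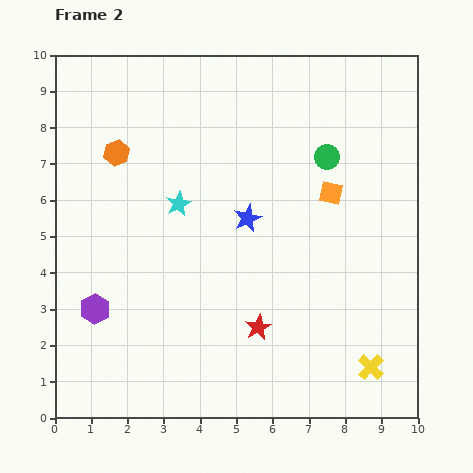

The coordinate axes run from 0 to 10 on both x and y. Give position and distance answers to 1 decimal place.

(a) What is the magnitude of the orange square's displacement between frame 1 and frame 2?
3.0

The orange square moved from (9.1, 8.8) to (7.6, 6.2), a distance of √(1.5² + 2.6²) ≈ 3.0.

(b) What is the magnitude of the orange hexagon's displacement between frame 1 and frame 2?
2.7

The orange hexagon moved from (4.3, 8.0) to (1.7, 7.3), a distance of √(2.6² + 0.7²) ≈ 2.7.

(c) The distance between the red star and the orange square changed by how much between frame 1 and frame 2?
-0.9

Distance in frame 1: 5.1. Distance in frame 2: 4.2.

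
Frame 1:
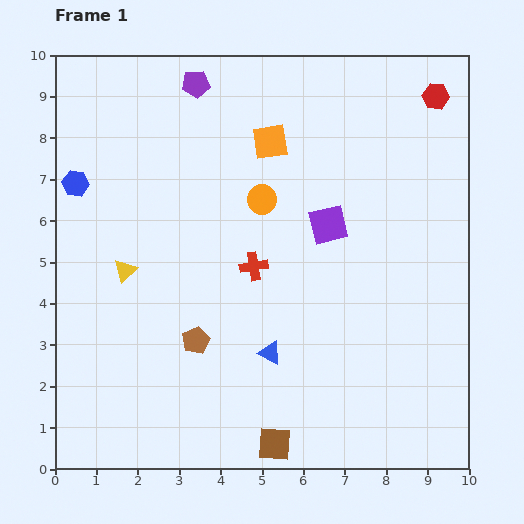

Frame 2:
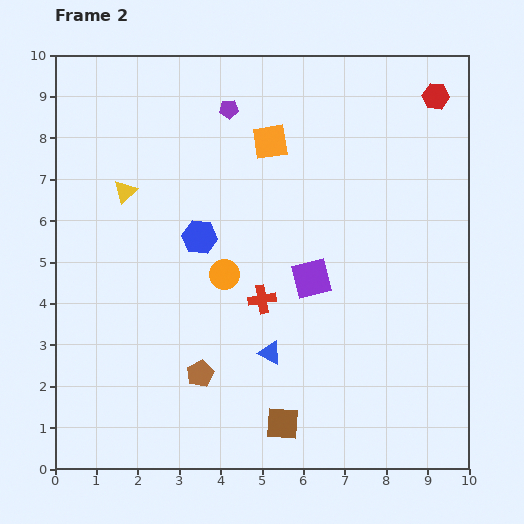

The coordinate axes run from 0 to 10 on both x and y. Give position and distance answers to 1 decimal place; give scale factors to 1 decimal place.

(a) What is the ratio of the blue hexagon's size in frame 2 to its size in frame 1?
1.3×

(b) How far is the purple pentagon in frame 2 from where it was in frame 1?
1.0

The purple pentagon moved from (3.4, 9.3) to (4.2, 8.7), a distance of √(0.8² + 0.6²) ≈ 1.0.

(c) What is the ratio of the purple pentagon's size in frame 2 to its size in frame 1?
0.7×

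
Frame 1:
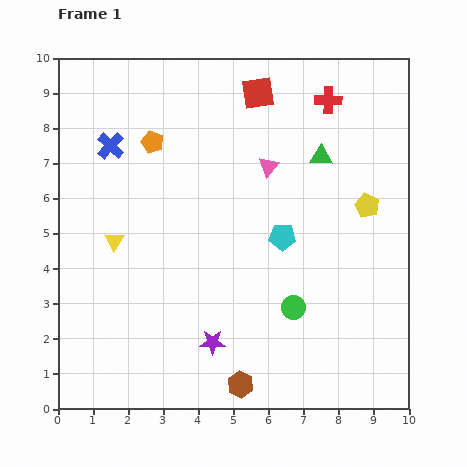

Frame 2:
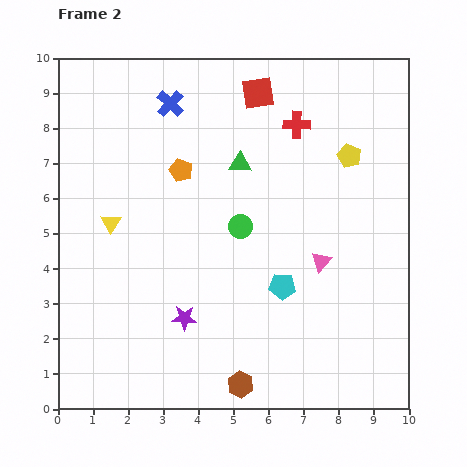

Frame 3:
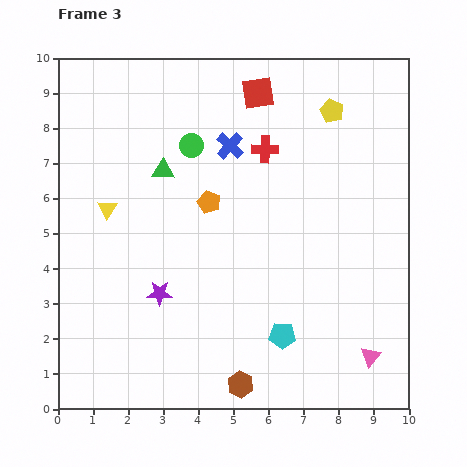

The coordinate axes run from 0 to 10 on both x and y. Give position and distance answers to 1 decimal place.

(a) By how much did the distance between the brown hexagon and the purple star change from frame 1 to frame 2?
+1.1

Distance in frame 1: 1.4. Distance in frame 2: 2.5.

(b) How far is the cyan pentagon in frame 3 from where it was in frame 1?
2.8

The cyan pentagon moved from (6.4, 4.9) to (6.4, 2.1), a distance of √(0.0² + 2.8²) ≈ 2.8.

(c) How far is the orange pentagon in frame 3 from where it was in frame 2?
1.2

The orange pentagon moved from (3.5, 6.8) to (4.3, 5.9), a distance of √(0.8² + 0.9²) ≈ 1.2.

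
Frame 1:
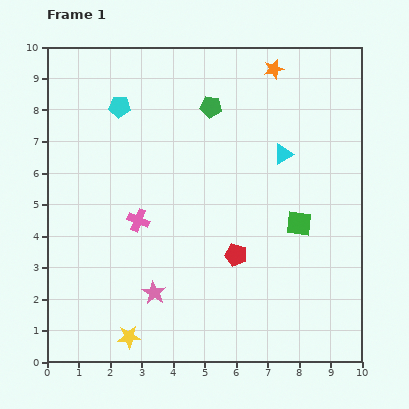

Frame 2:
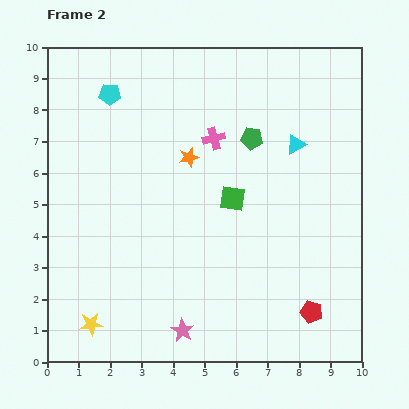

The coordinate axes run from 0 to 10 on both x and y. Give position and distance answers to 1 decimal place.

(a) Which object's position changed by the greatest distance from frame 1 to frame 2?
the orange star

(moved 3.9; next 3.5)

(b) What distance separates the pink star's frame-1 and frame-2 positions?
1.5

The pink star moved from (3.4, 2.2) to (4.3, 1.0), a distance of √(0.9² + 1.2²) ≈ 1.5.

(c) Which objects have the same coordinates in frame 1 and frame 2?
none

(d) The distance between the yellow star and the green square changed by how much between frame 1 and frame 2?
-0.5

Distance in frame 1: 6.5. Distance in frame 2: 6.0.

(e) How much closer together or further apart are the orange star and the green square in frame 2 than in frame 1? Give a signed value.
-3.1

Distance in frame 1: 5.0. Distance in frame 2: 1.9.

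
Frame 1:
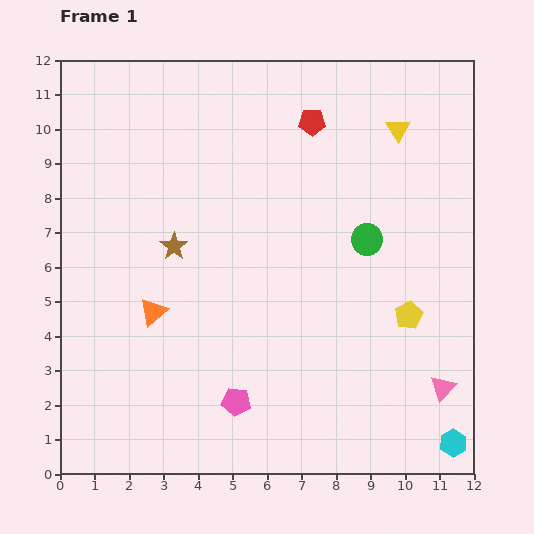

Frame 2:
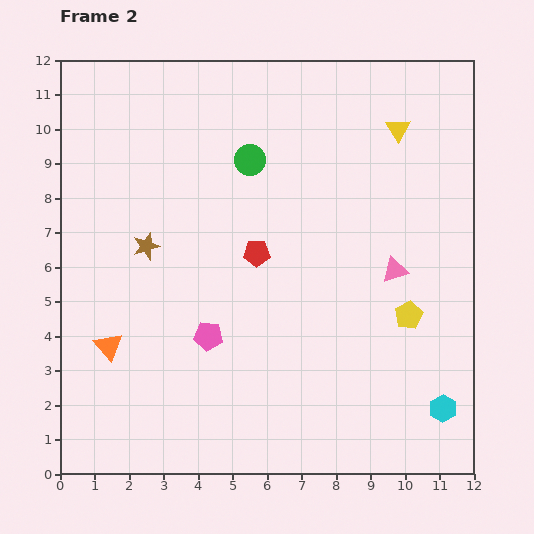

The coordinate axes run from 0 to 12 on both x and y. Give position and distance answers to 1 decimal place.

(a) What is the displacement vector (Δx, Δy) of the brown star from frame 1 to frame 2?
(-0.8, 0.0)

The brown star was at (3.3, 6.6) in frame 1 and (2.5, 6.6) in frame 2.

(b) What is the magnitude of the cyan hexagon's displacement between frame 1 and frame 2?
1.0

The cyan hexagon moved from (11.4, 0.9) to (11.1, 1.9), a distance of √(0.3² + 1.0²) ≈ 1.0.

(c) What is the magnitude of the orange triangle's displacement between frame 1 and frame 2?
1.6

The orange triangle moved from (2.7, 4.7) to (1.4, 3.7), a distance of √(1.3² + 1.0²) ≈ 1.6.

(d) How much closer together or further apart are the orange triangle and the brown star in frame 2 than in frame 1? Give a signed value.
+1.1

Distance in frame 1: 2.0. Distance in frame 2: 3.1.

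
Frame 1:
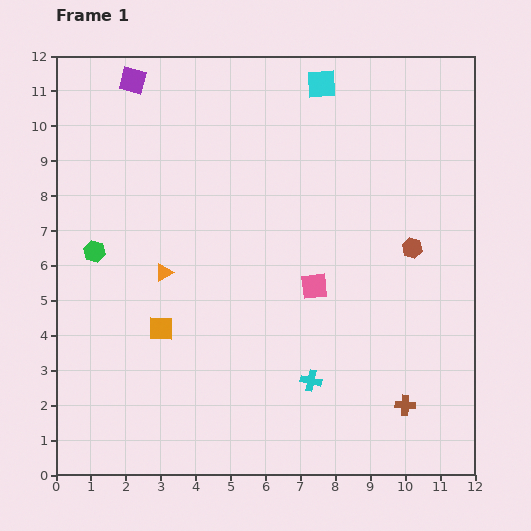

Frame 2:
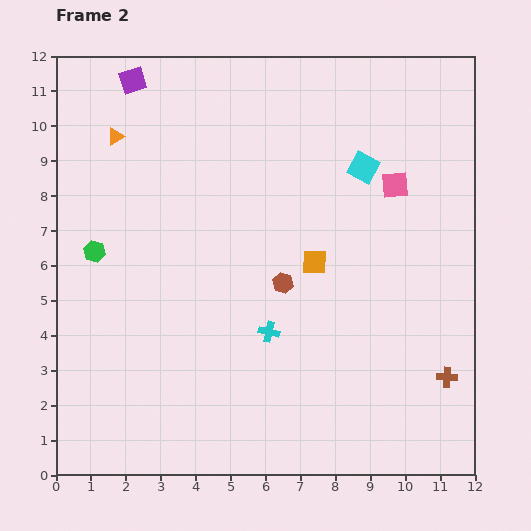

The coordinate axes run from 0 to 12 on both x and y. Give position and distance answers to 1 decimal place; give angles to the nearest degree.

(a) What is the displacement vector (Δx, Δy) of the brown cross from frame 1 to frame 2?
(1.2, 0.8)

The brown cross was at (10.0, 2.0) in frame 1 and (11.2, 2.8) in frame 2.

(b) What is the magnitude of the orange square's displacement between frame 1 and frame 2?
4.8

The orange square moved from (3.0, 4.2) to (7.4, 6.1), a distance of √(4.4² + 1.9²) ≈ 4.8.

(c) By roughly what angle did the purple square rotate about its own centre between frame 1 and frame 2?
32° counter-clockwise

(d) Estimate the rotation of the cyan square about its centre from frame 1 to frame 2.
32° clockwise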